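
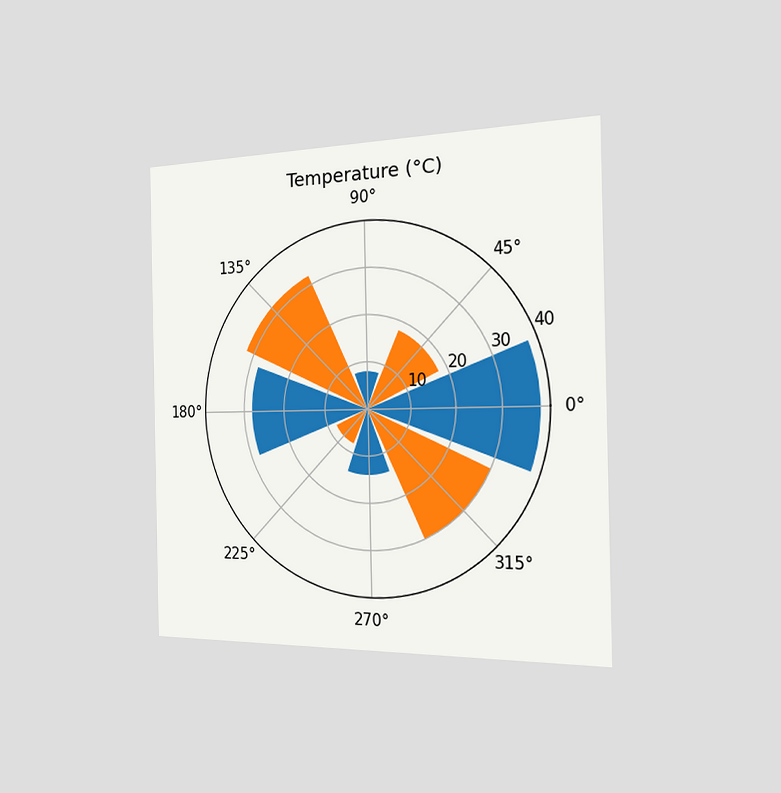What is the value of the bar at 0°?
38°C

The chart is viewed slightly from the right. The bar at 0° reaches 38°C on the radial axis.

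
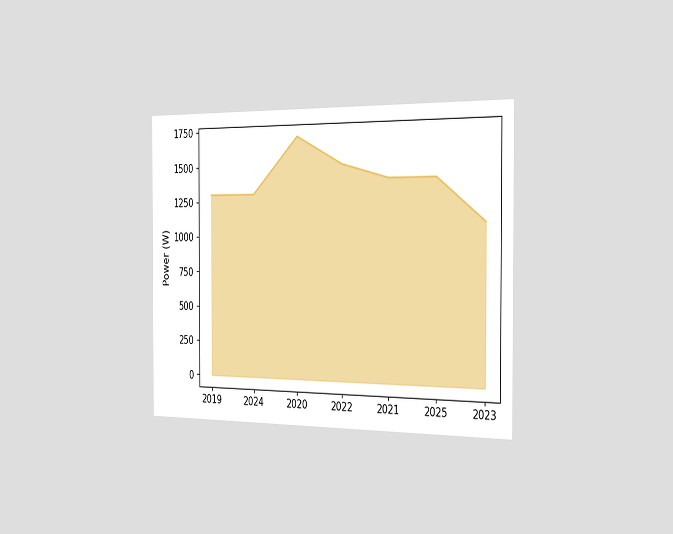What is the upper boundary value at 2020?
The chart is viewed slightly from the right. At 2020 the upper boundary is at 1700W.

1700W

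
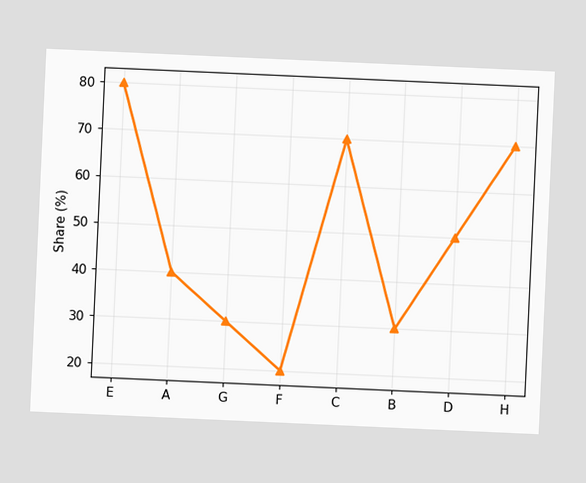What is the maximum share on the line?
80%

The chart is tilted about 3° clockwise. The highest point is at E, and reading across to the y-axis gives 80%.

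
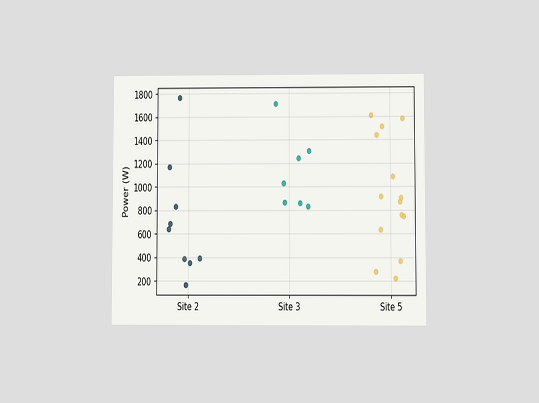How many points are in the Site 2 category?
The chart is viewed at a slight angle. Counting the markers in the Site 2 column gives 9.

9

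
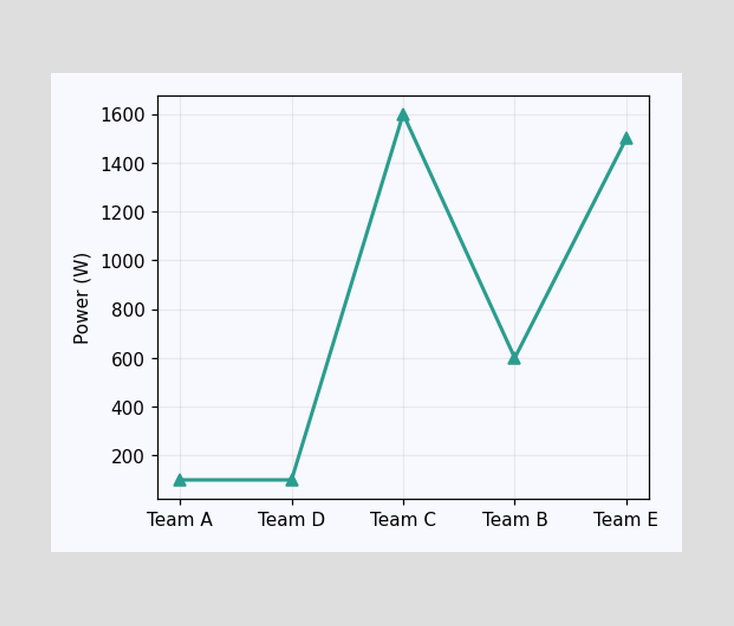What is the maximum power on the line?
1600W

The highest point is at Team C, and reading across to the y-axis gives 1600W.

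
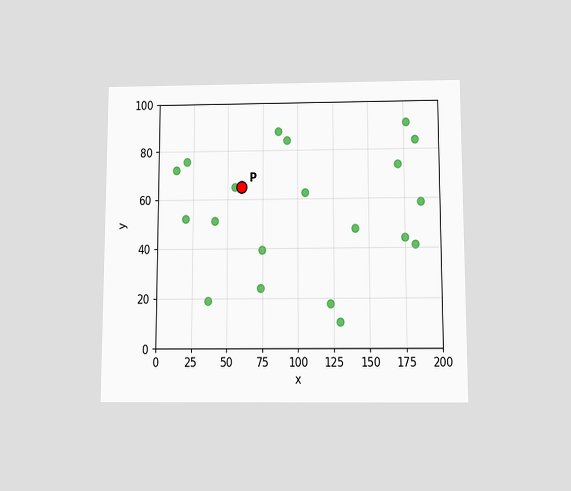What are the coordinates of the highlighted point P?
(60, 65)

The chart is viewed slightly from below. Following the gridlines from P to each axis, P sits at (60, 65).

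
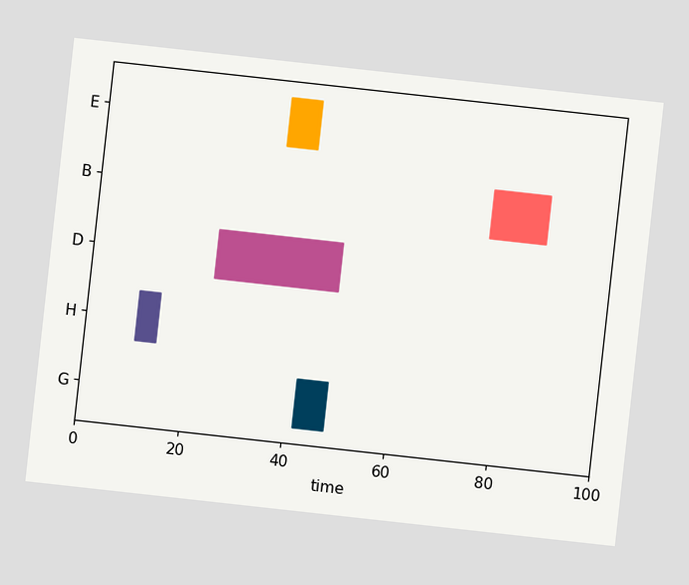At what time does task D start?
24

The chart is tilted about 6° clockwise. The D bar begins at t=24.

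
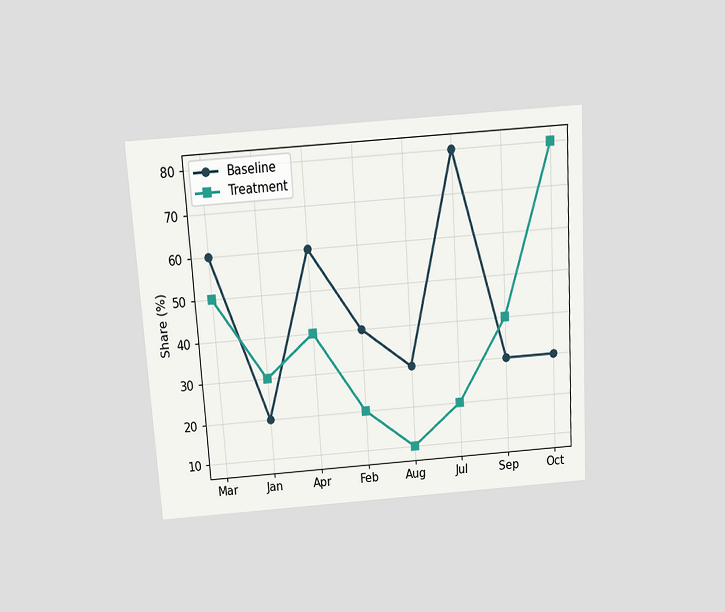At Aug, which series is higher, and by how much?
Baseline, by 20%

The chart is tilted about 4° counter-clockwise and viewed slightly from above. At Aug, Baseline sits above the other line by 20%.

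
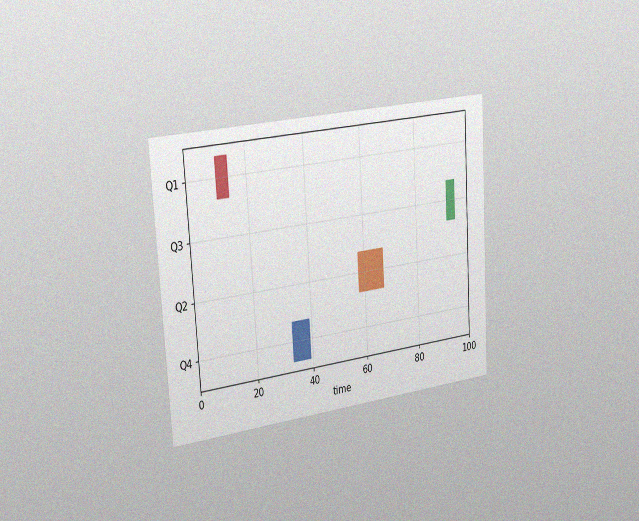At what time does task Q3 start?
The chart is tilted about 3° counter-clockwise and viewed slightly from the left, with some photo noise. The Q3 bar begins at t=92.

92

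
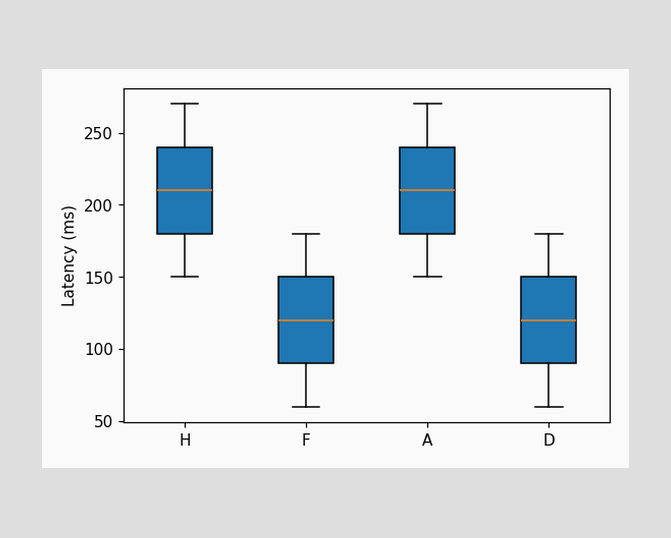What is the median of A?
The median line in the A box sits at 210ms.

210ms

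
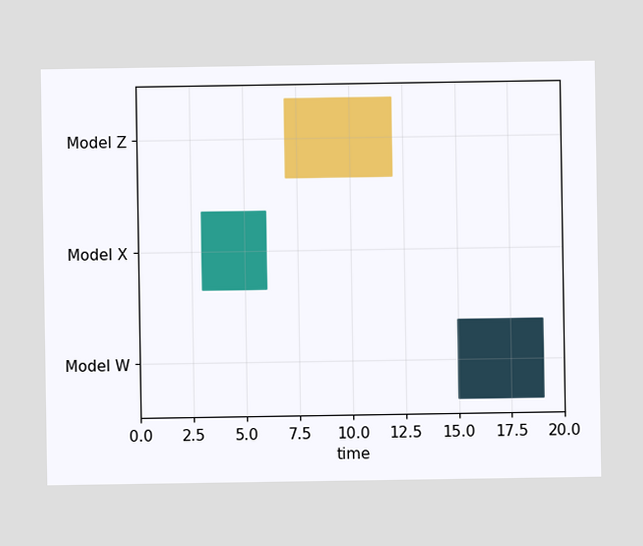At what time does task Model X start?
The Model X bar begins at t=3.

3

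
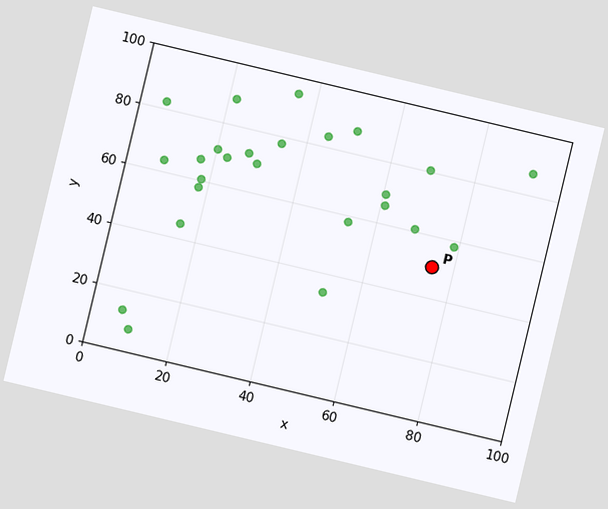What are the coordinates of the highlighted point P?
The chart is tilted about 13° clockwise. Following the gridlines from P to each axis, P sits at (75, 50).

(75, 50)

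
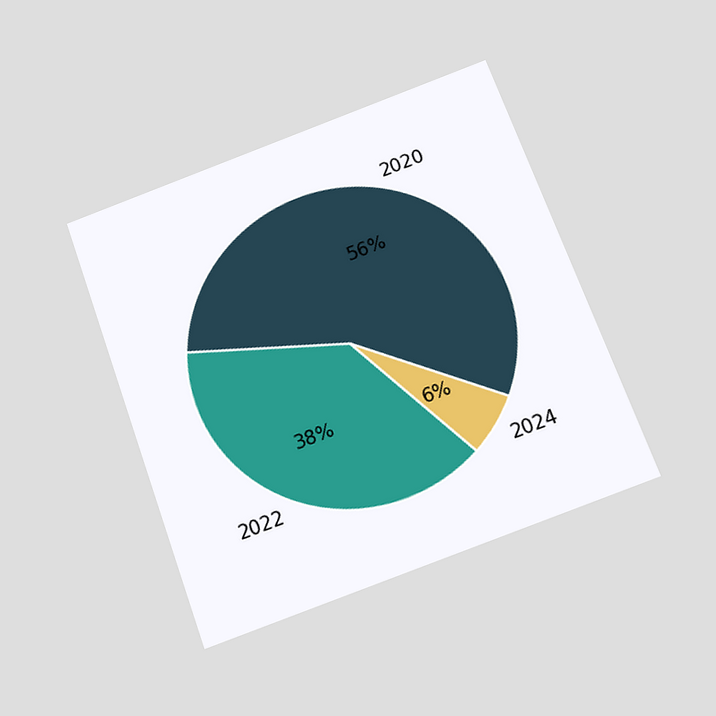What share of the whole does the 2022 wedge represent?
38%

The chart is tilted about 20° counter-clockwise and viewed slightly from below. The 2022 slice takes up 38% of the pie.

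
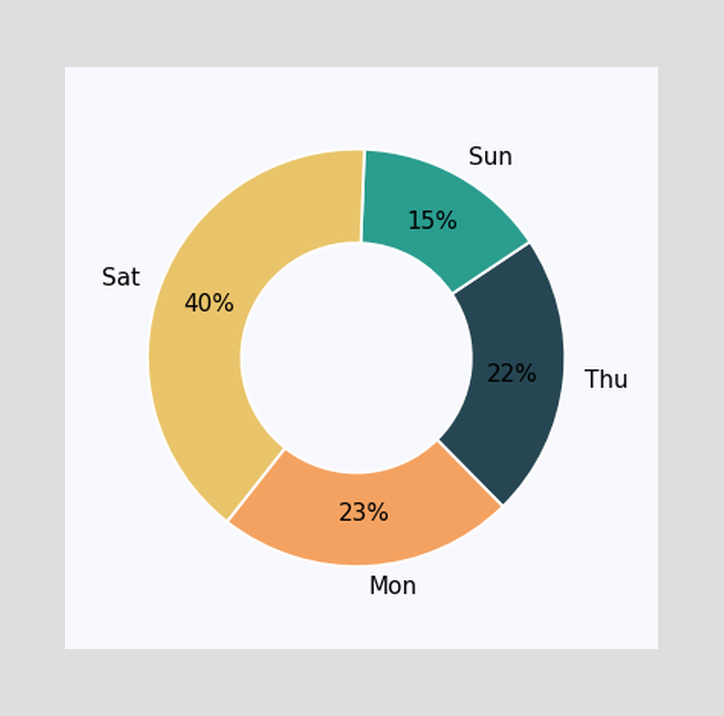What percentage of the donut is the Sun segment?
The Sun segment takes up 15% of the ring.

15%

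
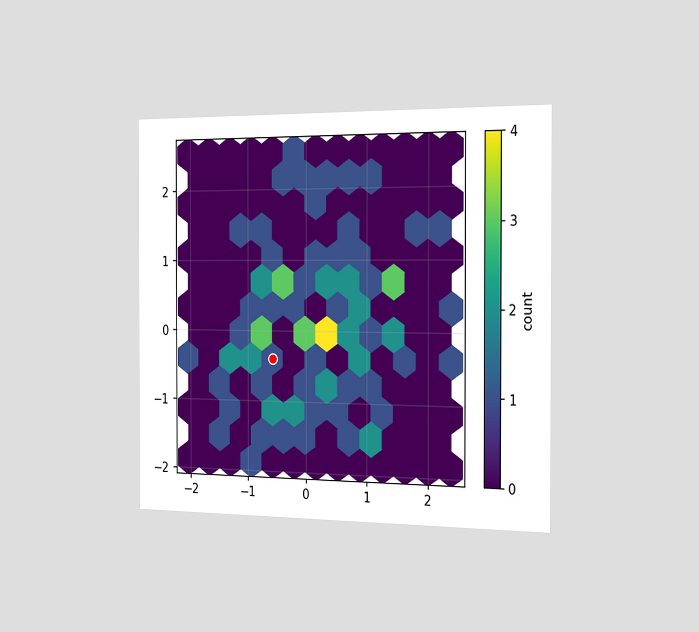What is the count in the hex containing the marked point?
The chart is viewed slightly from the right. The marked hex reads 1 on the colorbar.

1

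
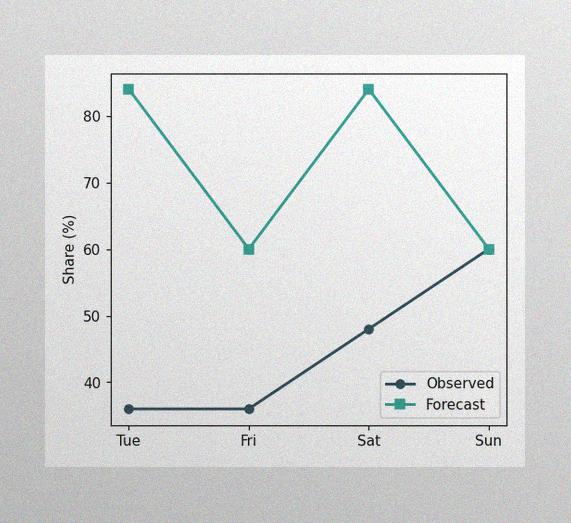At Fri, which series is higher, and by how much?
Forecast, by 24%

The image has some photo noise and uneven lighting. At Fri, Forecast sits above the other line by 24%.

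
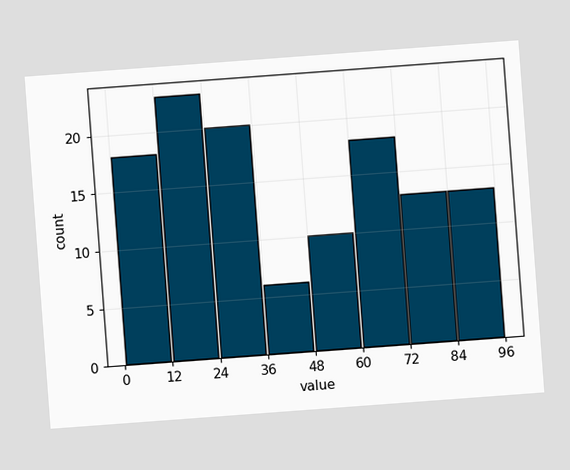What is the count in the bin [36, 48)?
6

The chart is tilted about 4° counter-clockwise. The [36, 48) bin has height 6.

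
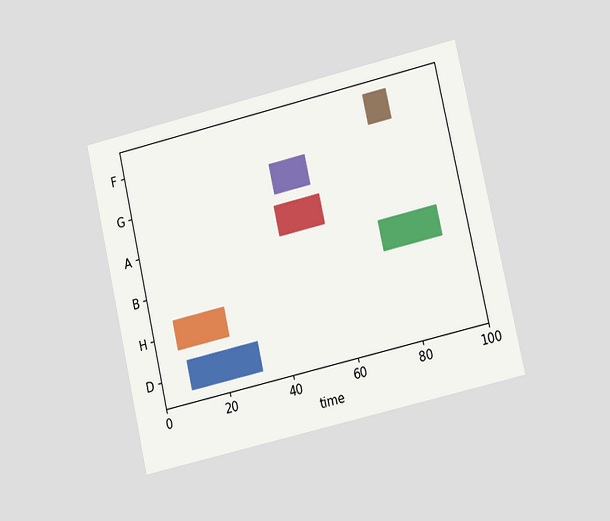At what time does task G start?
The chart is tilted about 13° counter-clockwise and viewed at a slight angle. The G bar begins at t=45.

45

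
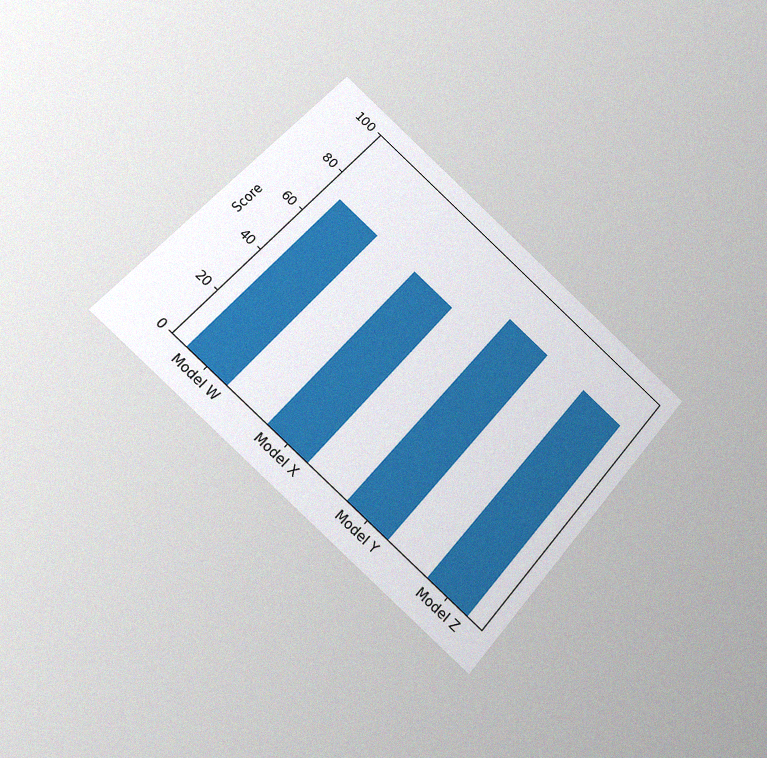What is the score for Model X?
72

The chart is tilted about 42° clockwise and viewed at a slight angle, with some photo noise. Reading along the chart's y-axis, the Model X bar reaches 72.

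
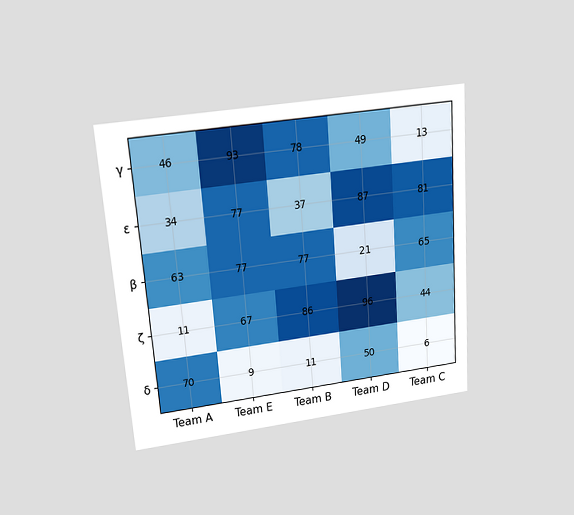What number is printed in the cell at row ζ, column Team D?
The chart is tilted about 4° counter-clockwise and viewed slightly from above. The (ζ, Team D) cell reads 96.

96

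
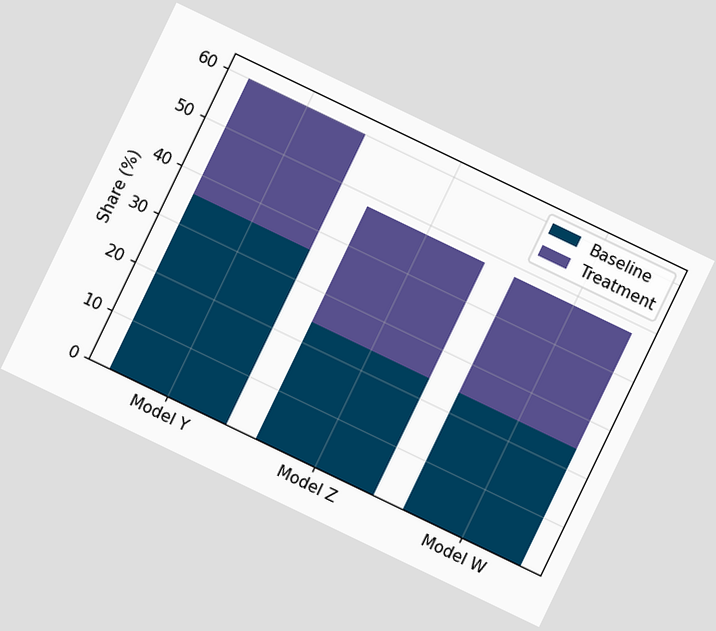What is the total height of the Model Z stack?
The chart is tilted about 26° clockwise. The Model Z stack's top reaches 48% on the y-axis.

48%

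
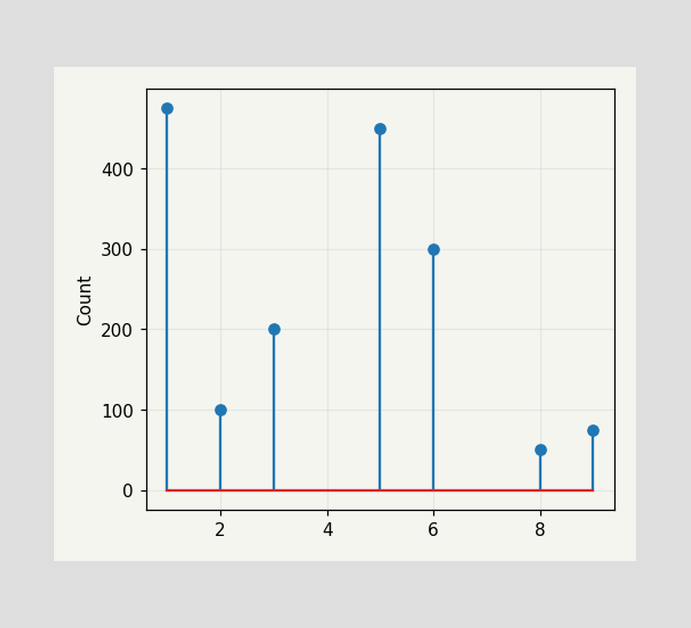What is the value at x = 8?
50

The stem at x=8 reaches 50.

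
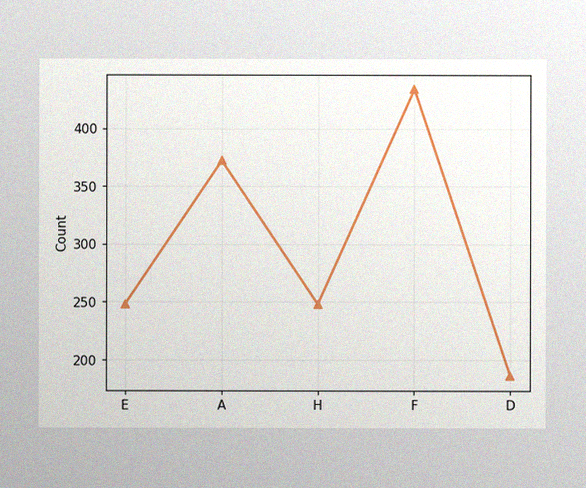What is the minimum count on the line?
186

The image has some photo noise and uneven lighting. The lowest point is at D, and reading across to the y-axis gives 186.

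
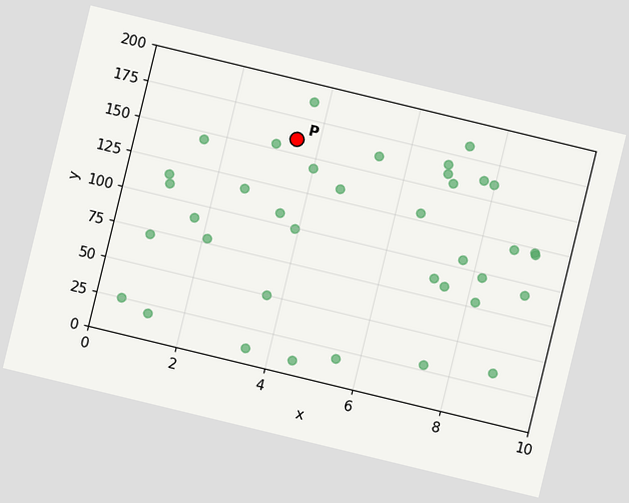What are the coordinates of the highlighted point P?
The chart is tilted about 14° clockwise. Following the gridlines from P to each axis, P sits at (3.5, 160).

(3.5, 160)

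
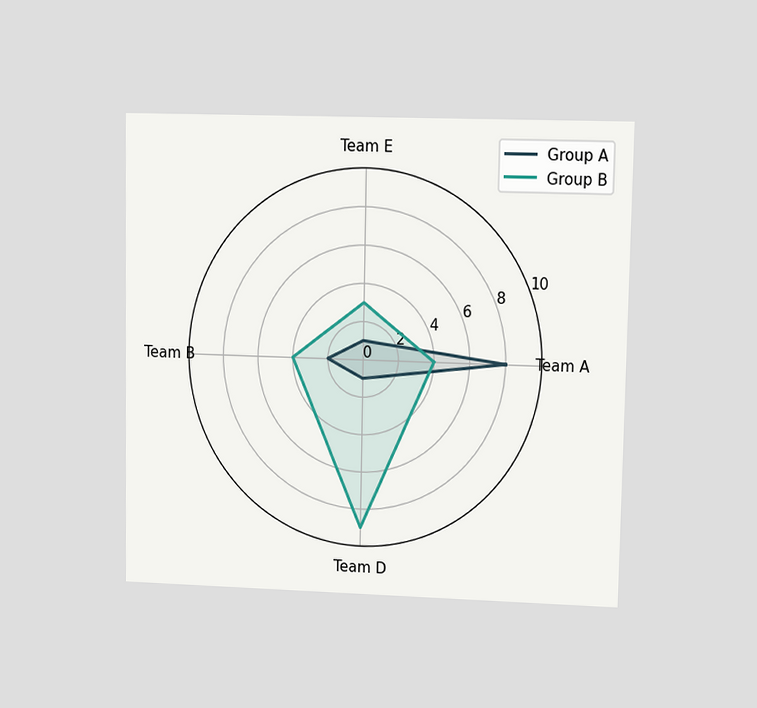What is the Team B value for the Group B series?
4

The chart is viewed at a slight angle. On the Team B axis, Group B reaches 4.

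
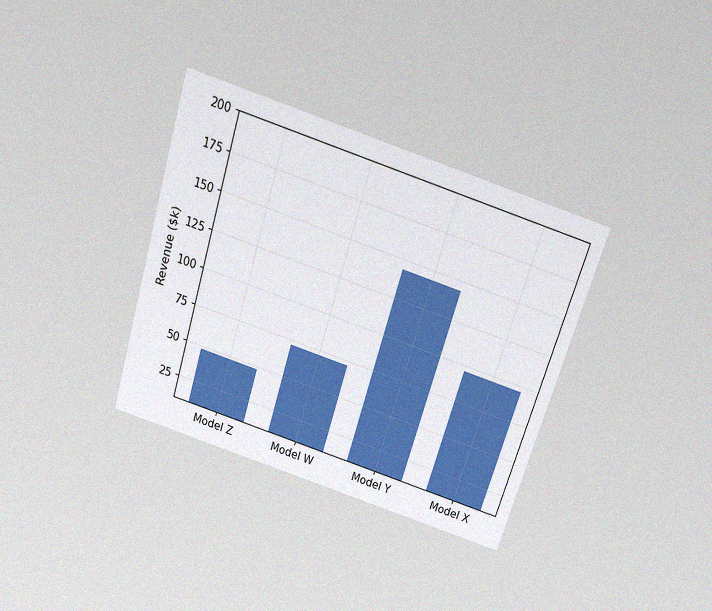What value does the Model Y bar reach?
The chart is tilted about 17° clockwise and viewed slightly from above, with some photo noise. Reading along the chart's y-axis, the Model Y bar reaches $144k.

$144k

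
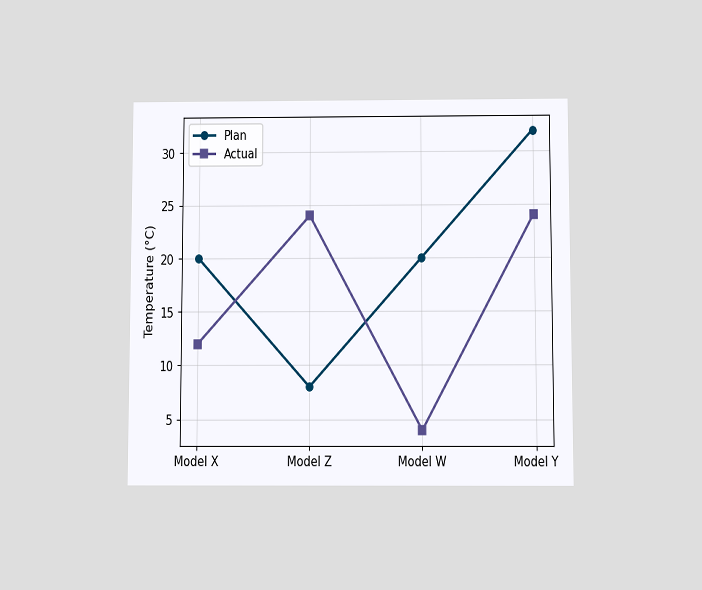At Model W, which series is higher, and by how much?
Plan, by 16°C

The chart is viewed slightly from below. At Model W, Plan sits above the other line by 16°C.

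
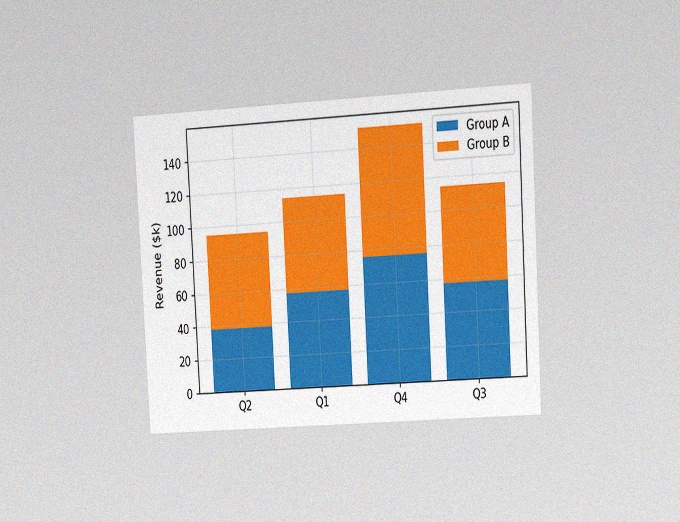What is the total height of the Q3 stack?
$114k

The chart is tilted about 3° counter-clockwise and viewed at a slight angle, with some photo noise. The Q3 stack's top reaches $114k on the y-axis.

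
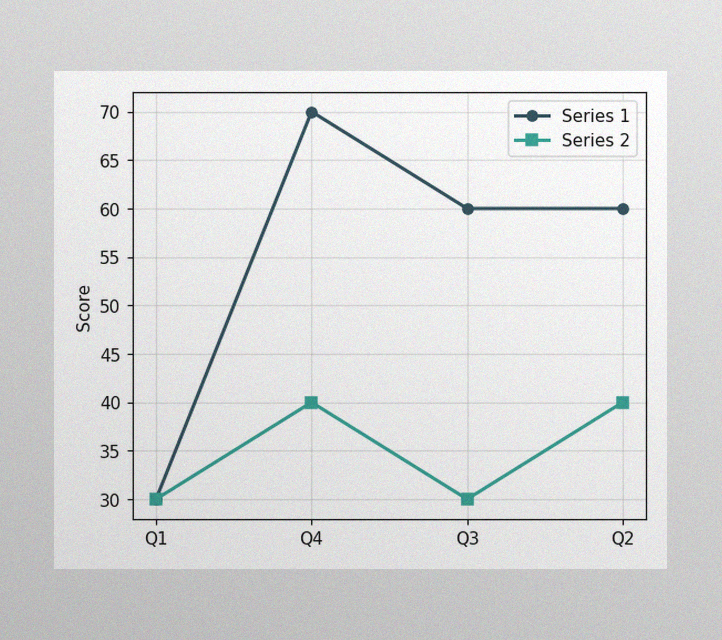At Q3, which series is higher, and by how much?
Series 1, by 30

The image has some photo noise and uneven lighting. At Q3, Series 1 sits above the other line by 30.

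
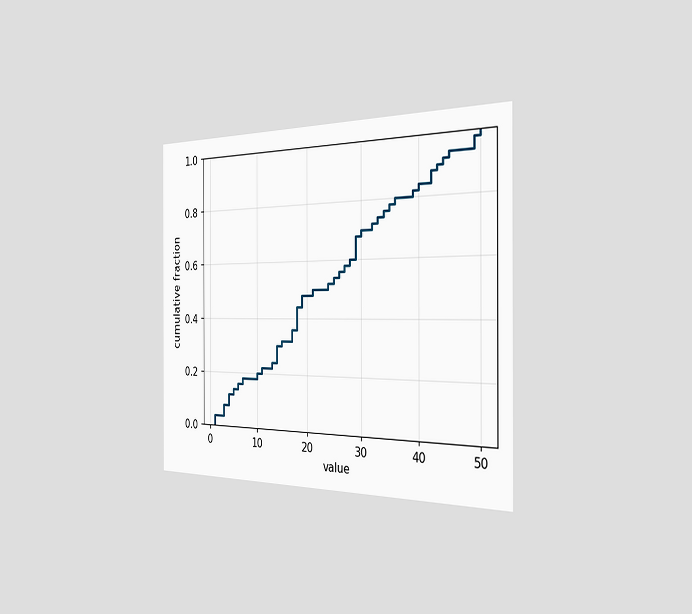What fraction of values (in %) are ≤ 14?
The chart is viewed slightly from the right. At x=14 the ECDF step is at 30%.

30%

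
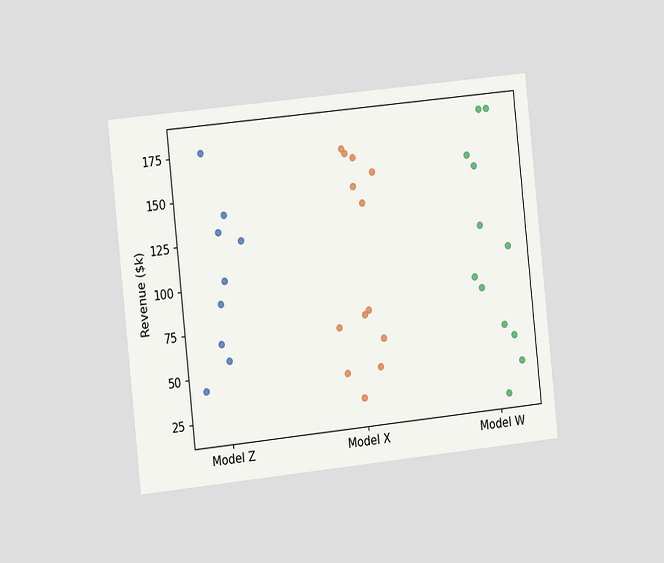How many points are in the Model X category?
The chart is tilted about 6° counter-clockwise and viewed slightly from the left. Counting the markers in the Model X column gives 13.

13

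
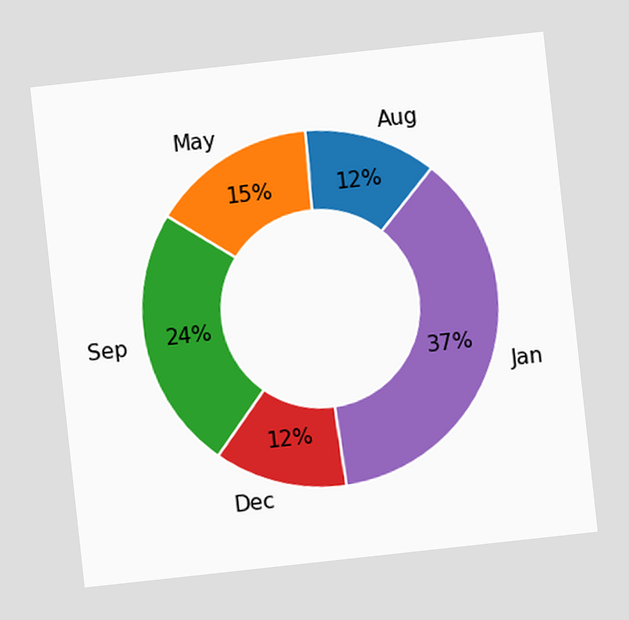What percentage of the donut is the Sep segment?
24%

The chart is tilted about 6° counter-clockwise. The Sep segment takes up 24% of the ring.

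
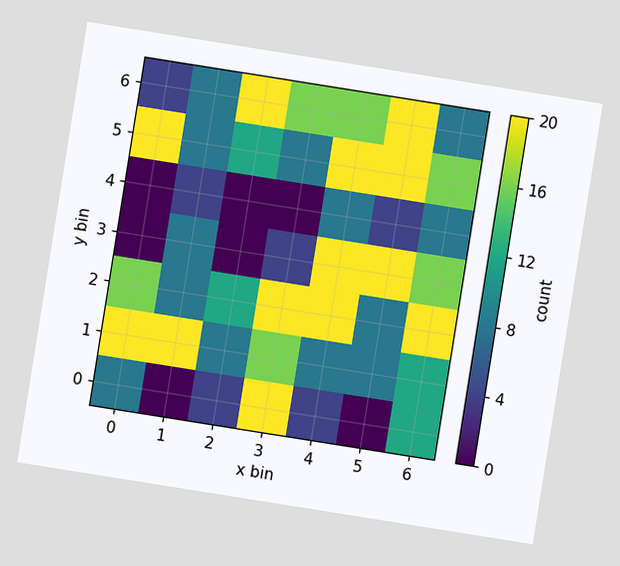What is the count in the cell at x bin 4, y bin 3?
20

The chart is tilted about 9° clockwise. Matching the cell (4, 3) against the colorbar gives 20.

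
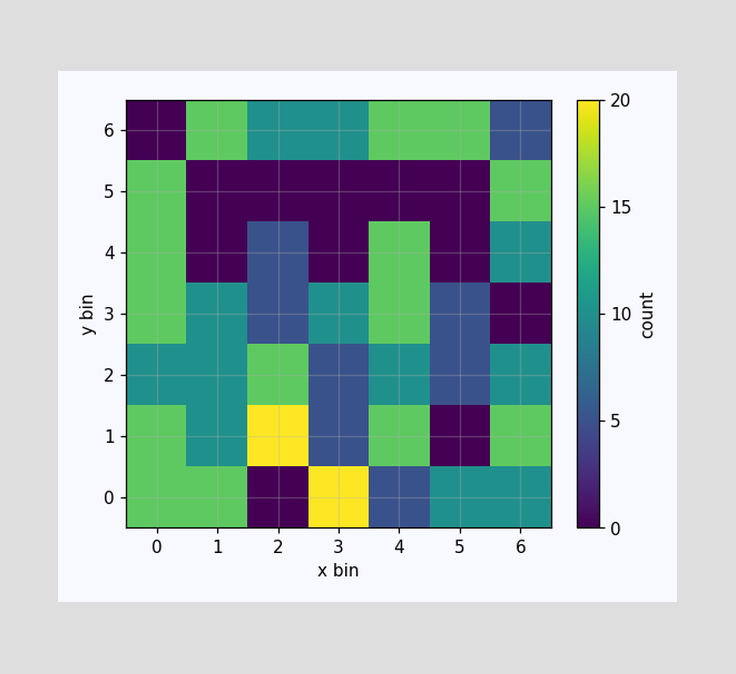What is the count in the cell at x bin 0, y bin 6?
Matching the cell (0, 6) against the colorbar gives 0.

0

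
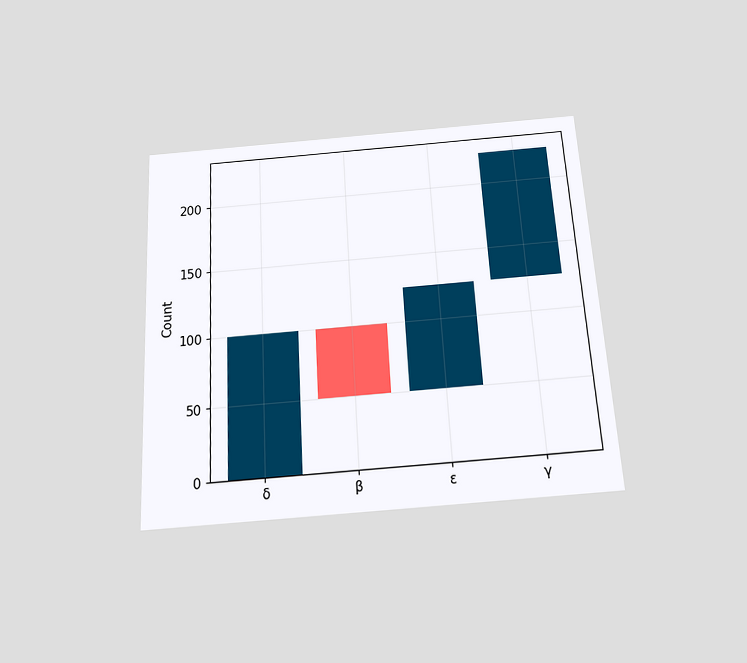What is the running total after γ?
225

The chart is tilted about 3° counter-clockwise and viewed slightly from below. After γ the running total reaches 225.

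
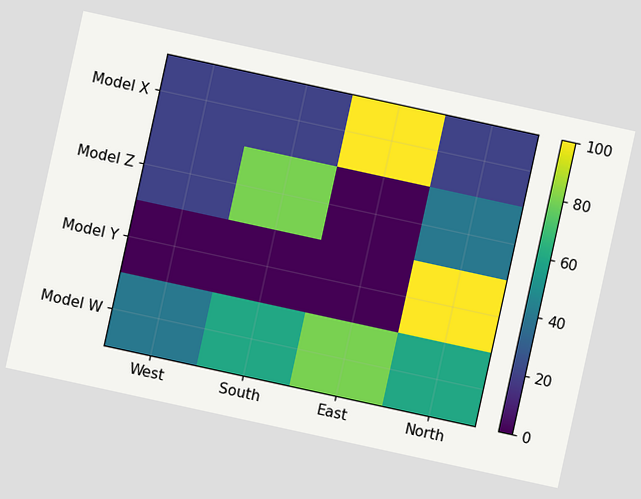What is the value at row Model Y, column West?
The chart is tilted about 12° clockwise. Matching cell (Model Y, West) against the colorbar gives 0.

0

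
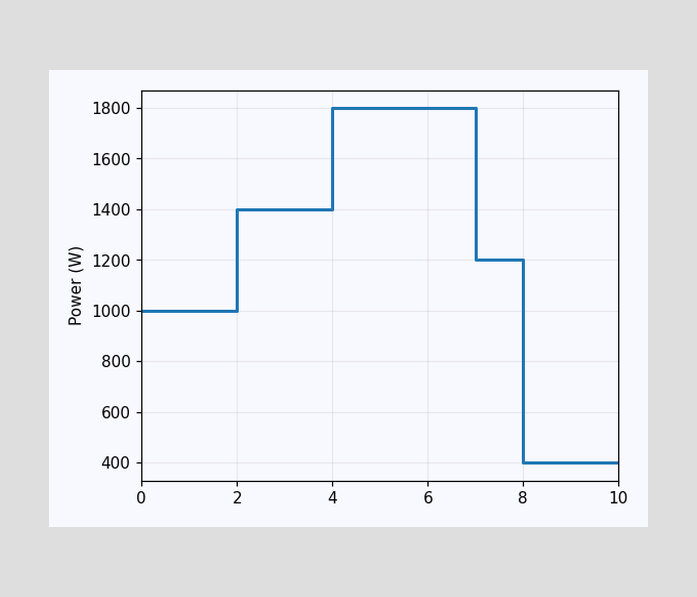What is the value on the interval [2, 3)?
1400W

On [2, 3) the step sits at 1400W.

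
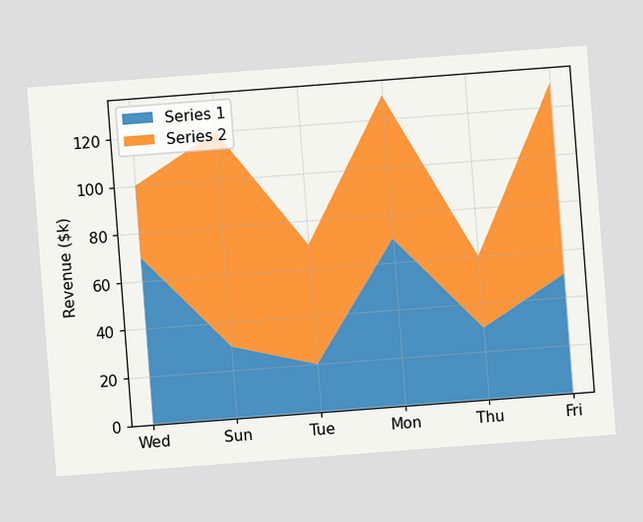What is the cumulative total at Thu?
$60k

The chart is tilted about 4° counter-clockwise. The stacked total at Thu reaches $60k.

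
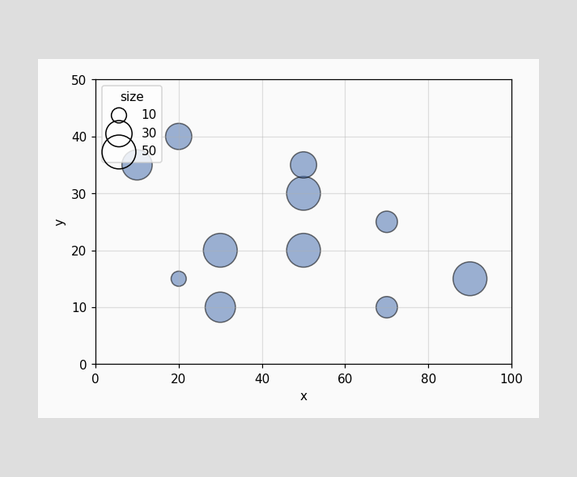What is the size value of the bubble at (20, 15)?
10

Matching the bubble at (20, 15) against the size legend gives 10.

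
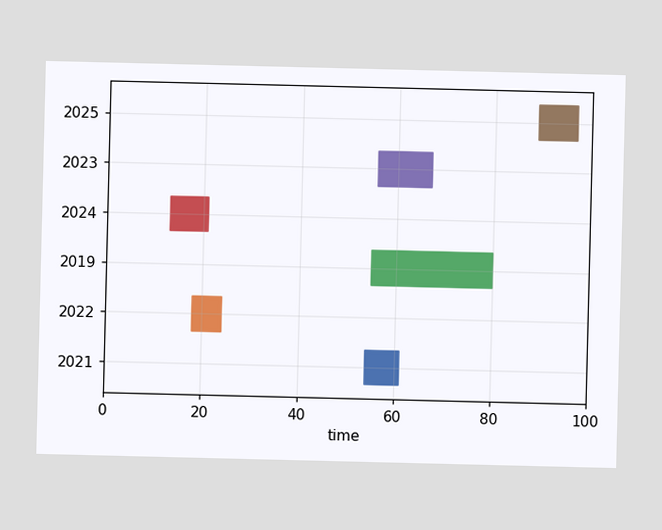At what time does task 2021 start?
54

The 2021 bar begins at t=54.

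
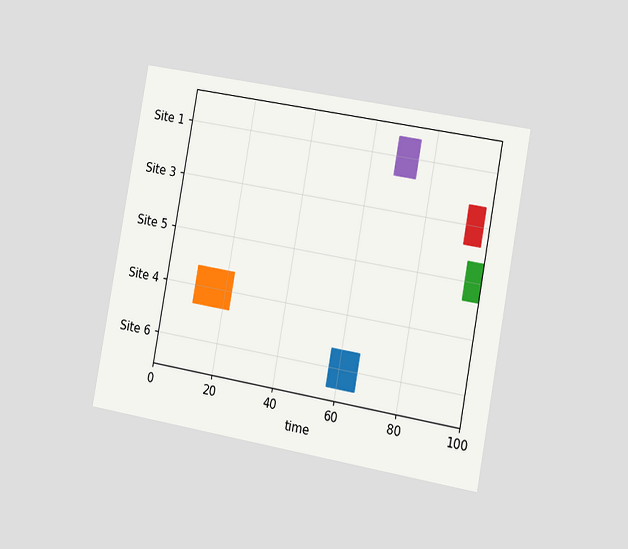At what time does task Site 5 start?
The chart is tilted about 10° clockwise and viewed slightly from the right. The Site 5 bar begins at t=95.

95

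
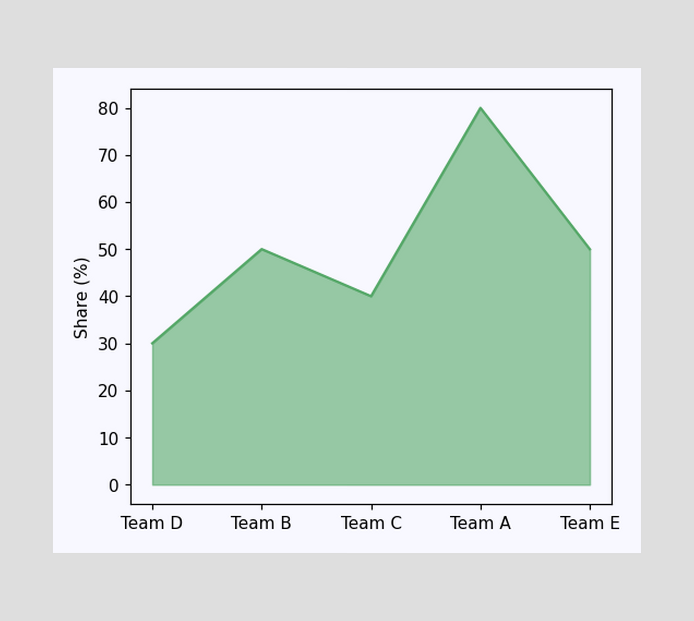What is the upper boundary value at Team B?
50%

At Team B the upper boundary is at 50%.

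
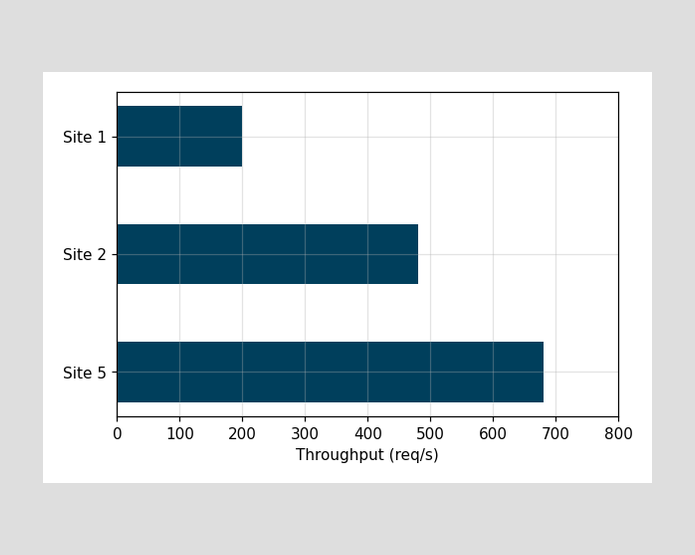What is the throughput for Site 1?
Reading along the chart's x-axis, the Site 1 bar reaches 200req/s.

200req/s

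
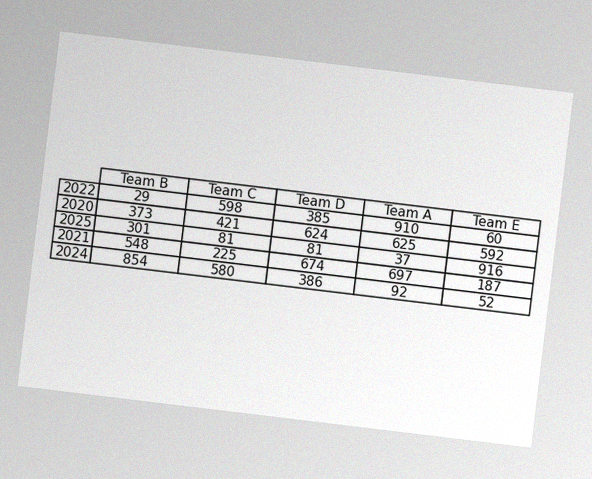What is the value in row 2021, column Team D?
674

The chart is tilted about 7° clockwise, with some photo noise. The (2021, Team D) cell reads 674.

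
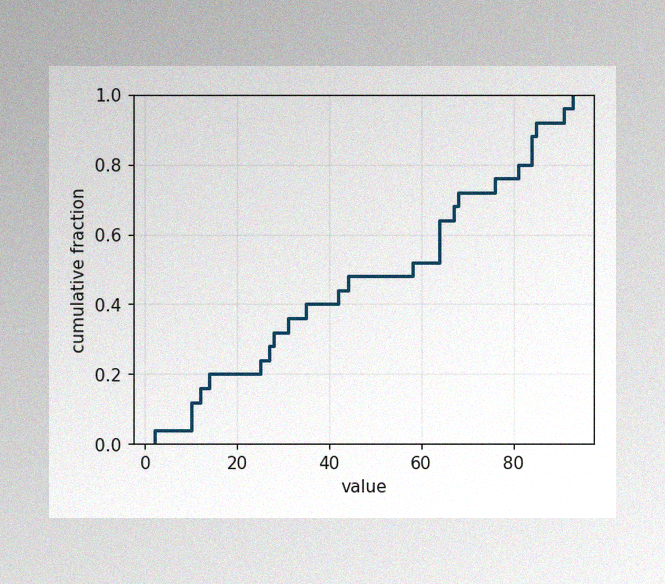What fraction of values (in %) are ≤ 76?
76%

The image has some photo noise and uneven lighting. At x=76 the ECDF step is at 76%.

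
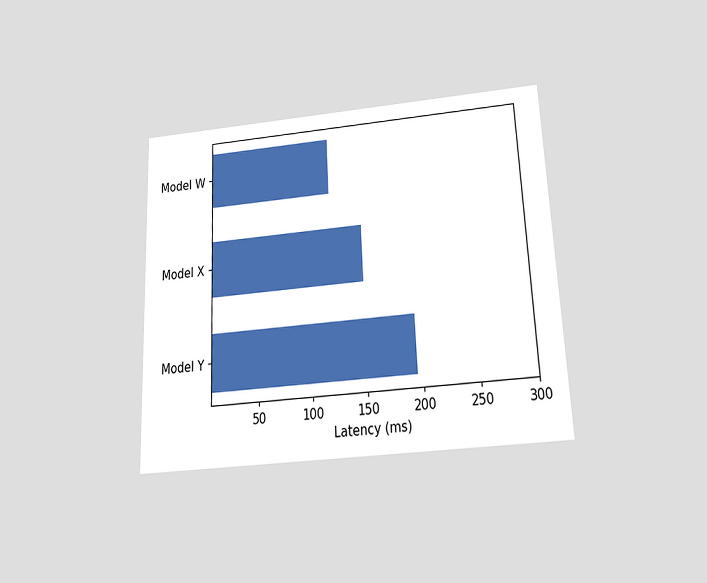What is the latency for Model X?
150ms

The chart is tilted about 3° counter-clockwise and viewed slightly from below. Reading along the chart's x-axis, the Model X bar reaches 150ms.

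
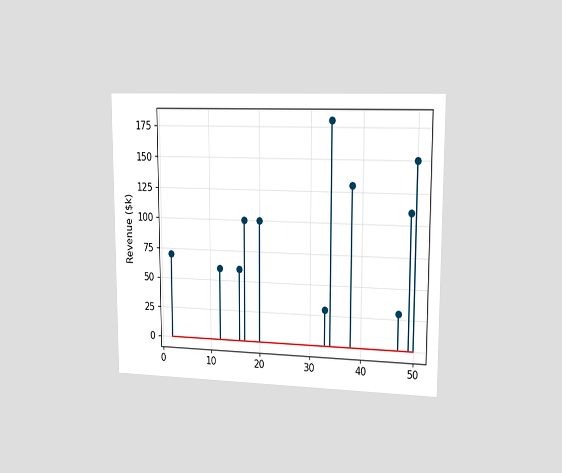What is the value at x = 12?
$60k

The chart is viewed slightly from the right. The stem at x=12 reaches $60k.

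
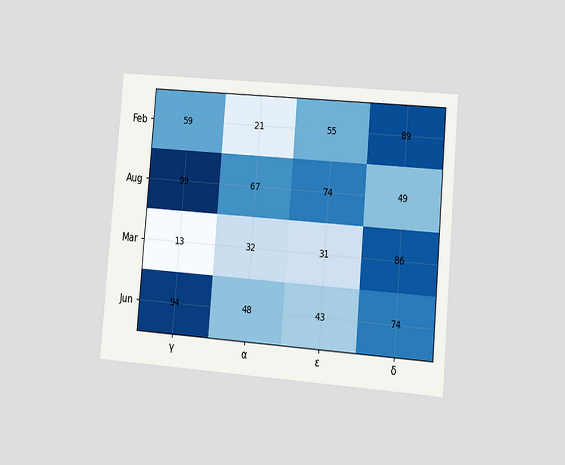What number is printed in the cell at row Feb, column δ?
The chart is tilted about 5° clockwise and viewed at a slight angle. The (Feb, δ) cell reads 89.

89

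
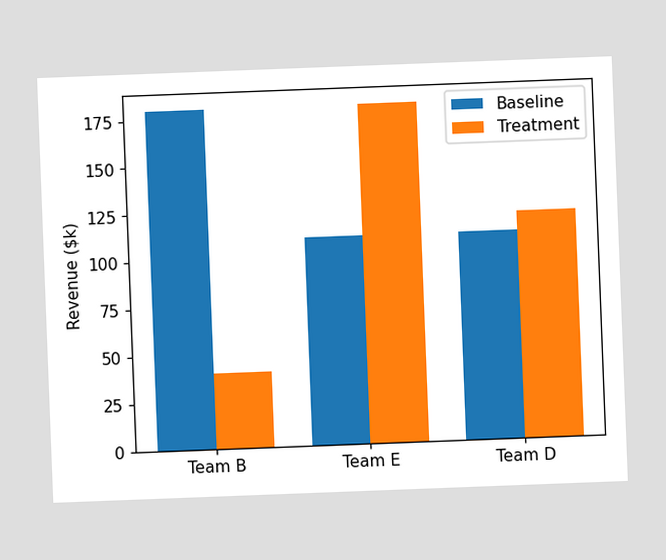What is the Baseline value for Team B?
The chart is tilted about 2° counter-clockwise. The Baseline bar at Team B reaches $180k on the y-axis.

$180k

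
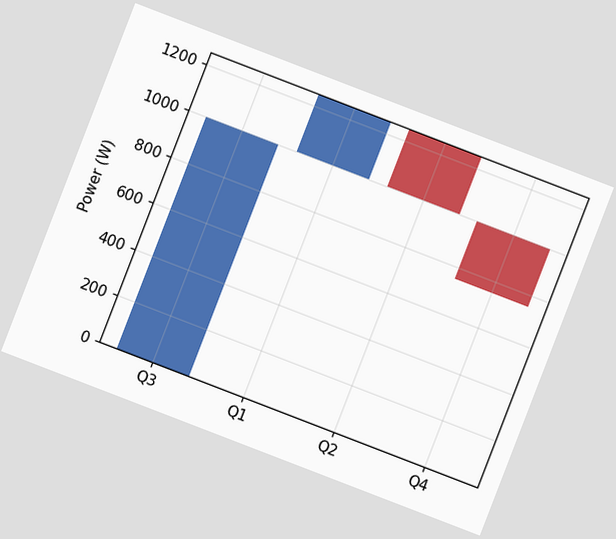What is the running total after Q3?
1000W

The chart is tilted about 21° clockwise. After Q3 the running total reaches 1000W.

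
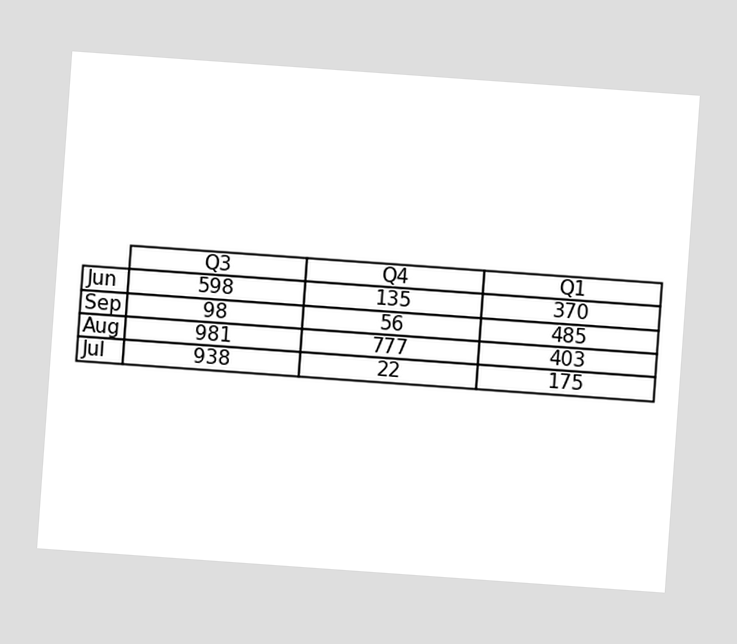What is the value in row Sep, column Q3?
The chart is tilted about 4° clockwise. The (Sep, Q3) cell reads 98.

98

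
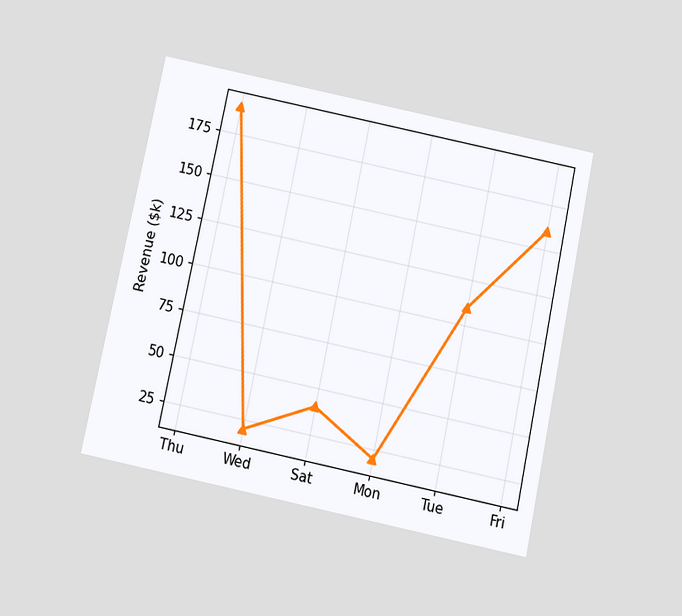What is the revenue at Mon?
The chart is tilted about 12° clockwise and viewed slightly from below. At Mon, the line is at $20k.

$20k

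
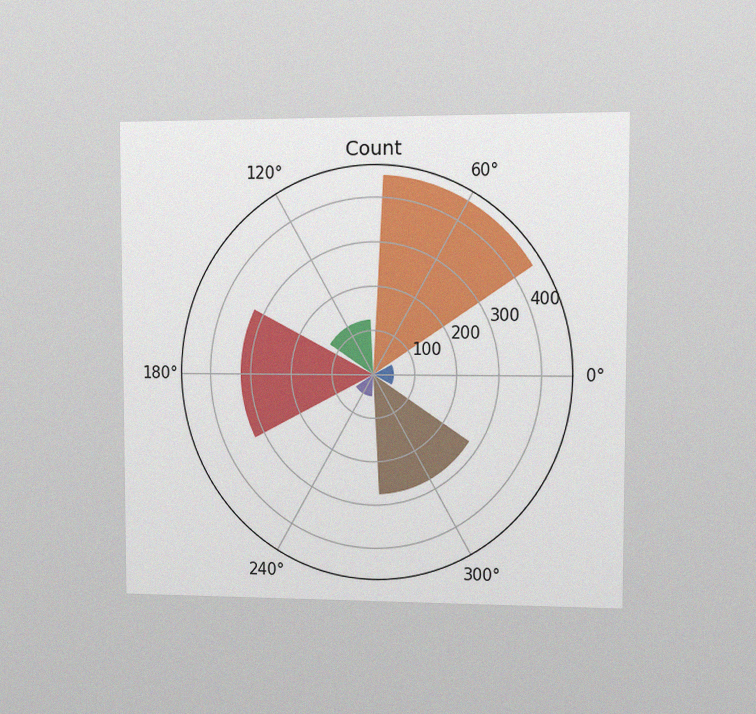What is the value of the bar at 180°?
325

The chart is viewed at a slight angle, with some photo noise. The bar at 180° reaches 325 on the radial axis.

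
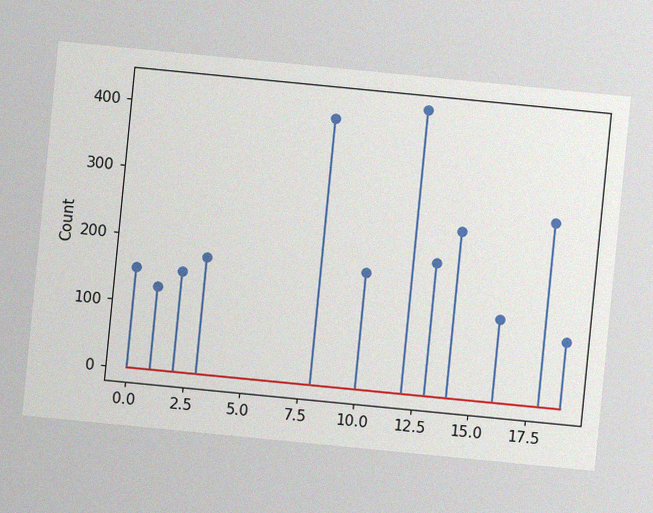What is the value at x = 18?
The chart is tilted about 6° clockwise, with some photo noise. The stem at x=18 reaches 275.

275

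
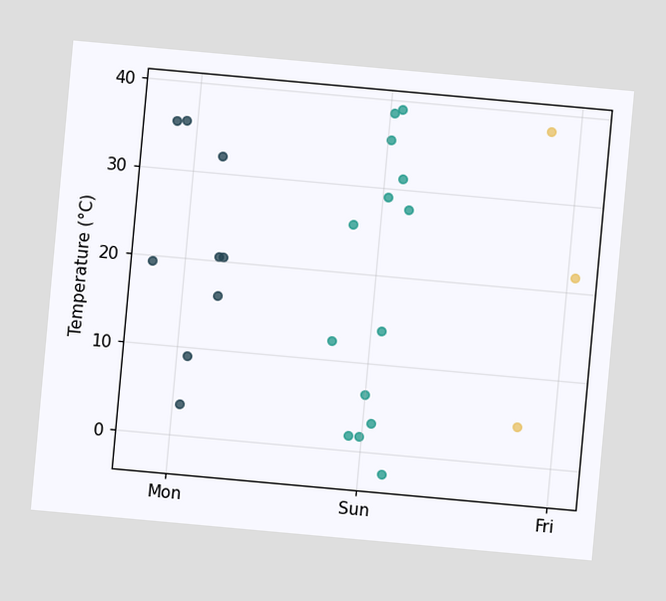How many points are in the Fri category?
3

The chart is tilted about 5° clockwise. Counting the markers in the Fri column gives 3.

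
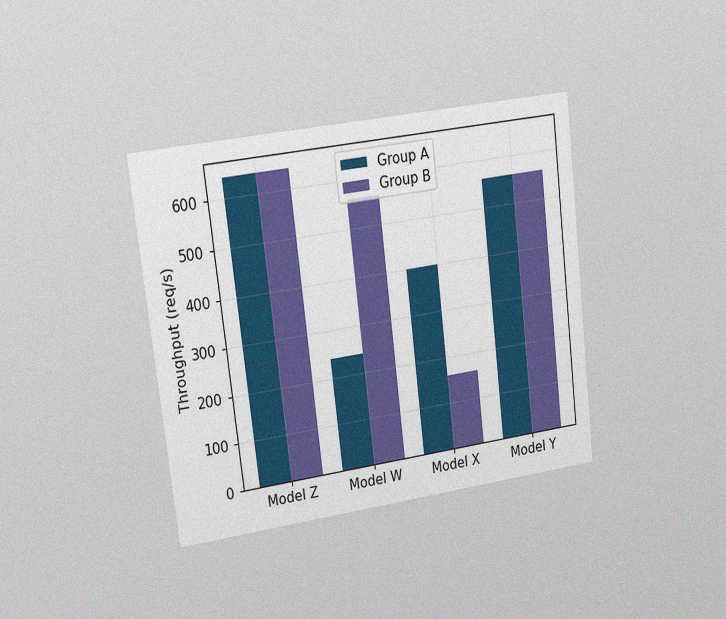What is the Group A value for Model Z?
640req/s

The chart is tilted about 7° counter-clockwise and viewed slightly from the left, with some photo noise. The Group A bar at Model Z reaches 640req/s on the y-axis.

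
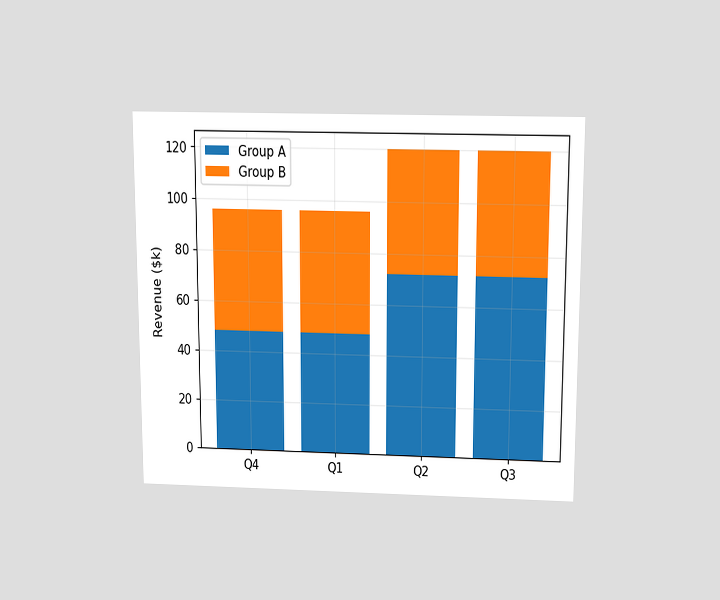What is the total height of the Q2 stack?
The chart is viewed slightly from above. The Q2 stack's top reaches $120k on the y-axis.

$120k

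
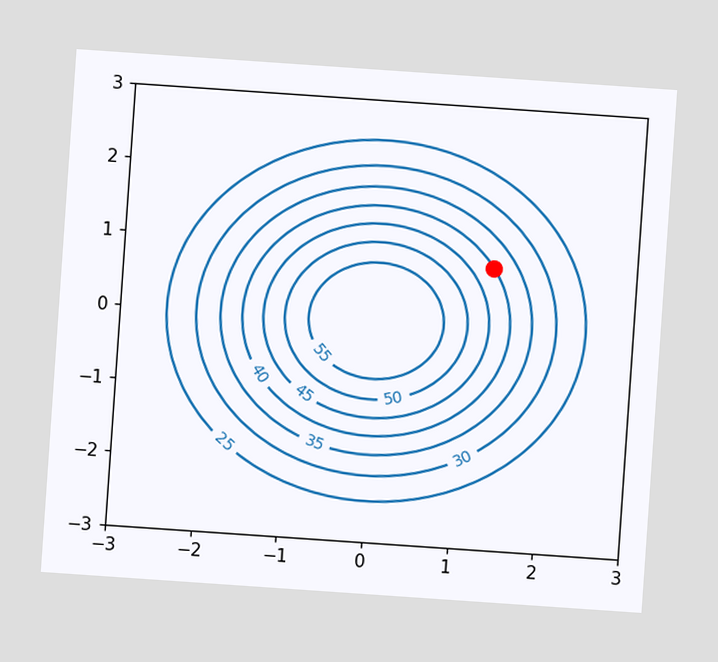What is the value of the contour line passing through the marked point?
40

The chart is tilted about 4° clockwise. The marked point sits on the contour labelled 40.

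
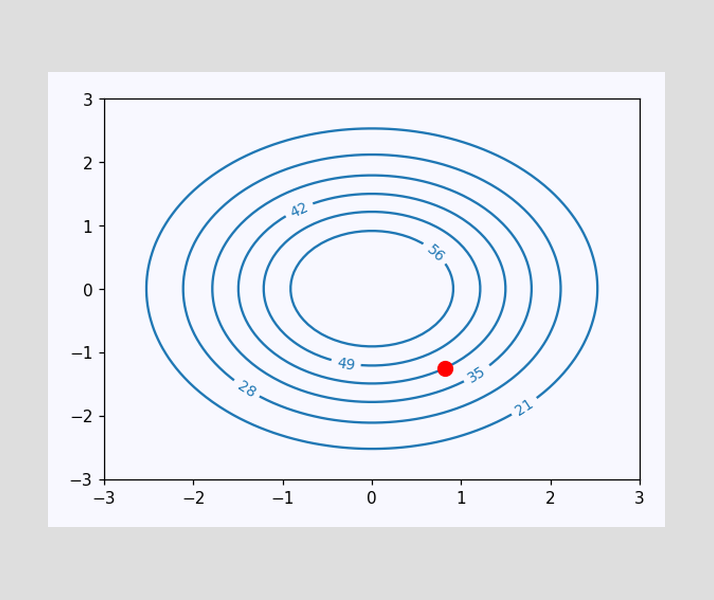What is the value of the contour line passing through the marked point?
The marked point sits on the contour labelled 42.

42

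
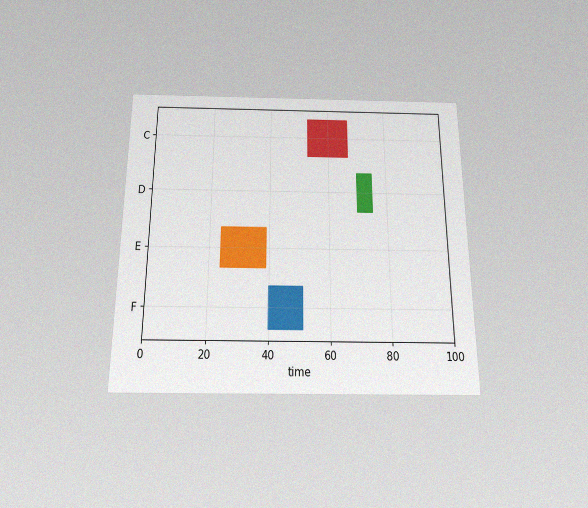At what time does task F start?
40

The chart is viewed slightly from below, with some photo noise. The F bar begins at t=40.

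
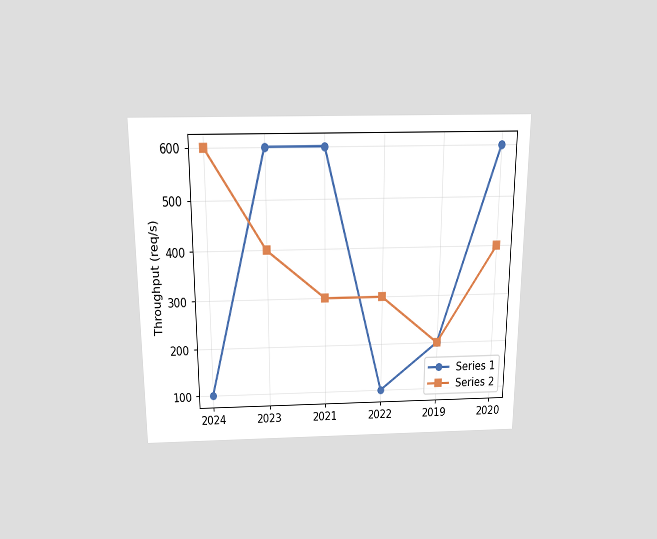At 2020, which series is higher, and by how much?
Series 1, by 200req/s

The chart is viewed slightly from above. At 2020, Series 1 sits above the other line by 200req/s.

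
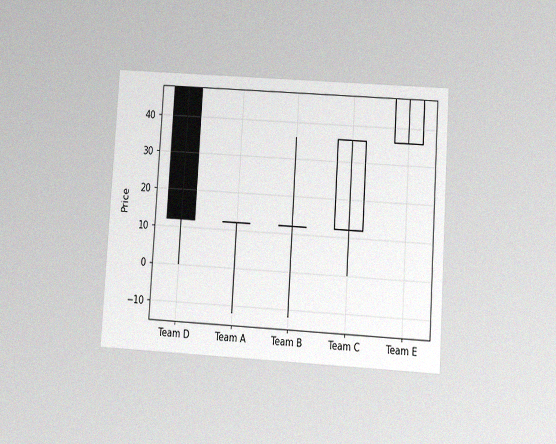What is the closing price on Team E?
The chart is tilted about 4° clockwise and viewed slightly from below, with some photo noise. The Team E candle closes at 48.

48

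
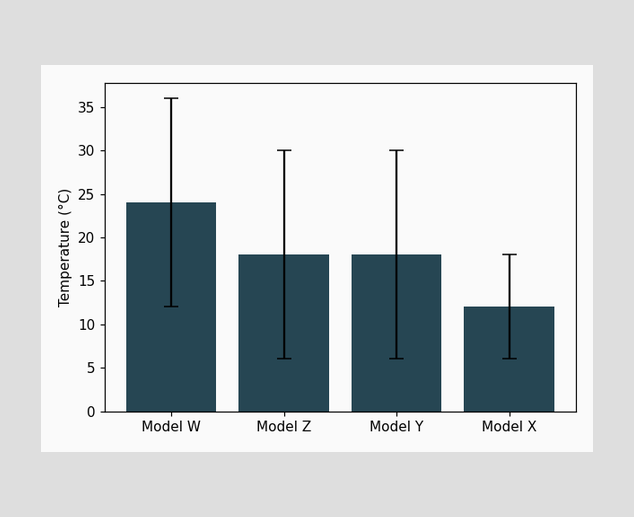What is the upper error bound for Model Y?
The Model Y bar's upper whisker reaches 30°C.

30°C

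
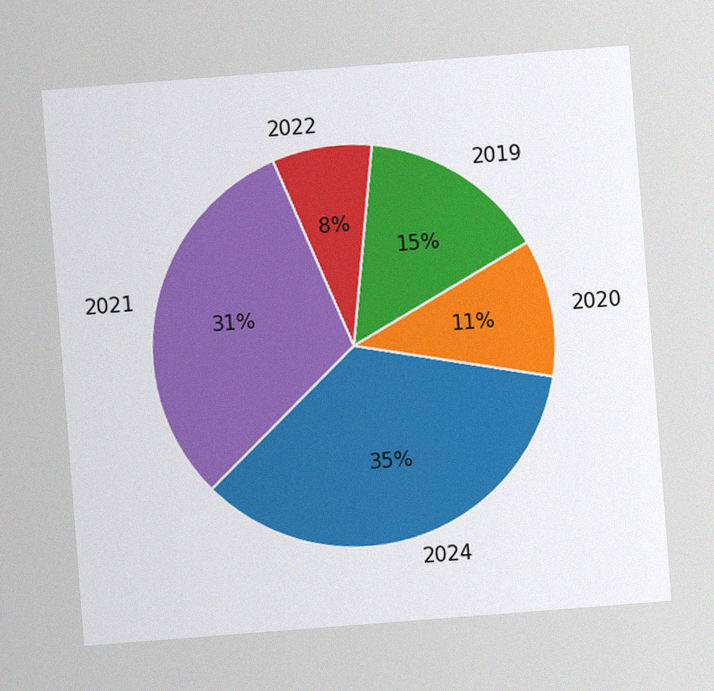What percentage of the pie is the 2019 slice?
15%

The chart is tilted about 4° counter-clockwise, with some photo noise. The 2019 slice takes up 15% of the pie.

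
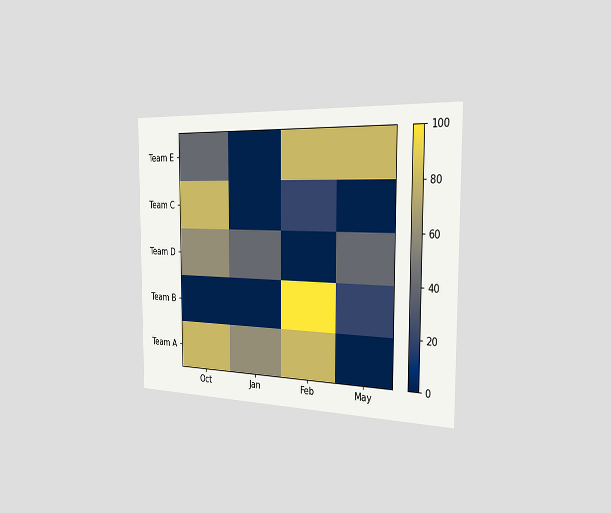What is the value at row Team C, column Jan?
The chart is viewed slightly from the right. Matching cell (Team C, Jan) against the colorbar gives 0.

0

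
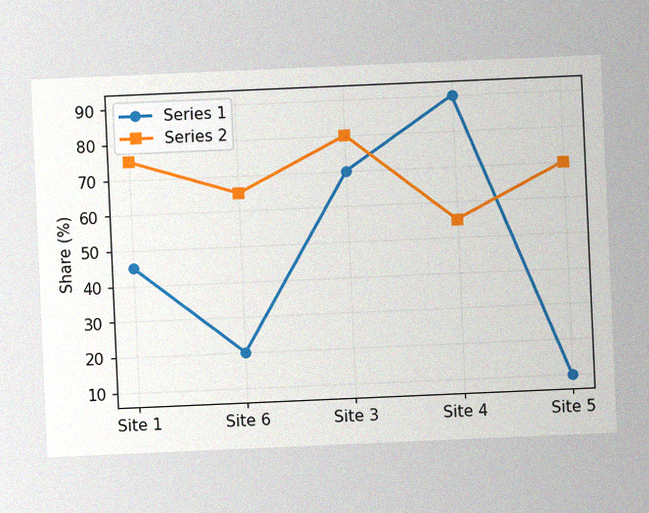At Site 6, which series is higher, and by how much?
Series 2, by 45%

The chart is tilted about 2° counter-clockwise, with some photo noise. At Site 6, Series 2 sits above the other line by 45%.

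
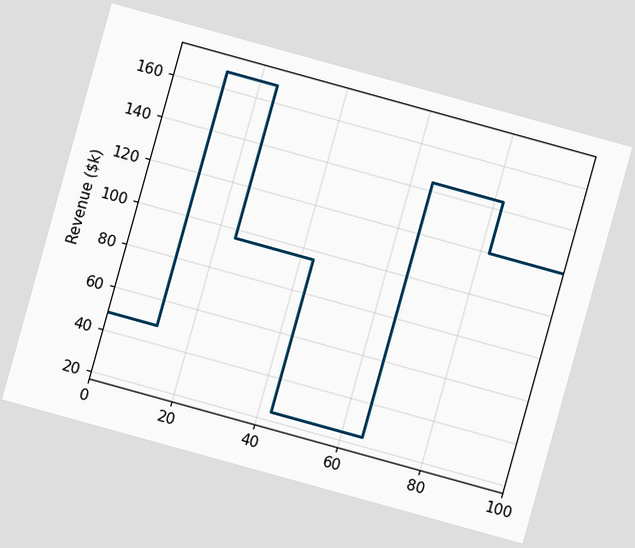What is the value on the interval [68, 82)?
$144k

The chart is tilted about 15° clockwise. On [68, 82) the step sits at $144k.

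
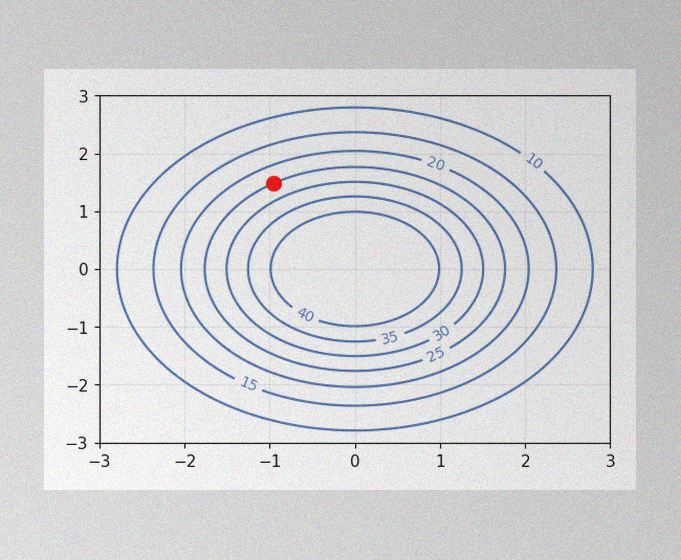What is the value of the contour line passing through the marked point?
The image has some photo noise and uneven lighting. The marked point sits on the contour labelled 25.

25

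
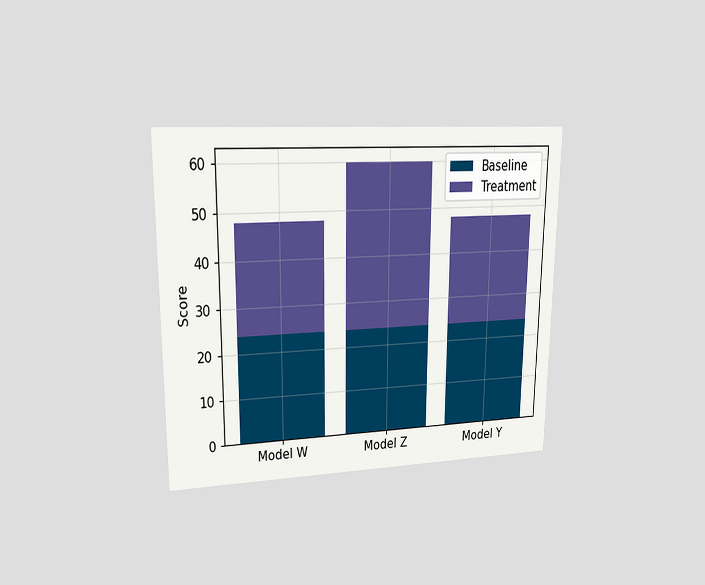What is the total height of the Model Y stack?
The chart is viewed at a slight angle. The Model Y stack's top reaches 48 on the y-axis.

48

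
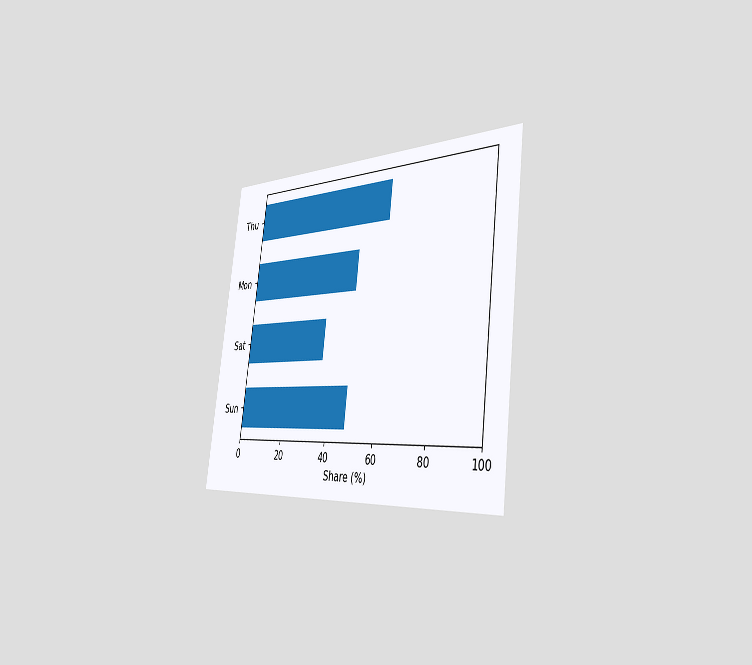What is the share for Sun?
48%

The chart is tilted about 8° clockwise and viewed slightly from the right. Reading along the chart's x-axis, the Sun bar reaches 48%.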